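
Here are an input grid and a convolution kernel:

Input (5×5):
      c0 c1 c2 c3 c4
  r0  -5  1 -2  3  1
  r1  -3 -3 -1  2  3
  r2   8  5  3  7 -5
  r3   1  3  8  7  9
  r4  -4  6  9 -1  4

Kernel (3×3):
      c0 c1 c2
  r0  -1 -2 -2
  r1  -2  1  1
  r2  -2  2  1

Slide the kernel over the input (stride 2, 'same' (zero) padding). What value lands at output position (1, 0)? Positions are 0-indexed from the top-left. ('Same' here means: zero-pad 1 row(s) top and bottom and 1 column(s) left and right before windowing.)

30

The receptive field on the zero-padded input at this output position is [0 -3 -3 / 0 8 5 / 0 1 3]. Elementwise product with the kernel and sum: 0·-1 + -3·-2 + -3·-2 + 0·-2 + 8·1 + 5·1 + 0·-2 + 1·2 + 3·1.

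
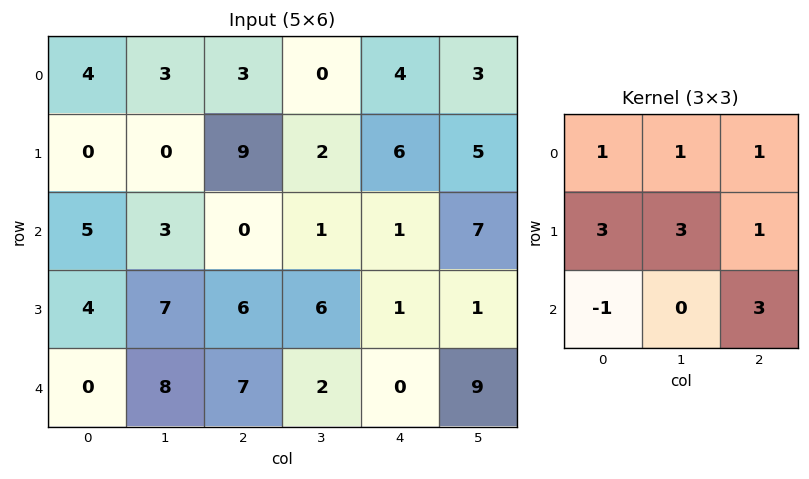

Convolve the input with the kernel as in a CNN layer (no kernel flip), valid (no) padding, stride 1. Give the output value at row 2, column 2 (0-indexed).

32

The receptive field on the input at this output position is [0 1 1 / 6 6 1 / 7 2 0]. Elementwise product with the kernel and sum: 0·1 + 1·1 + 1·1 + 6·3 + 6·3 + 1·1 + 7·-1 + 0·3.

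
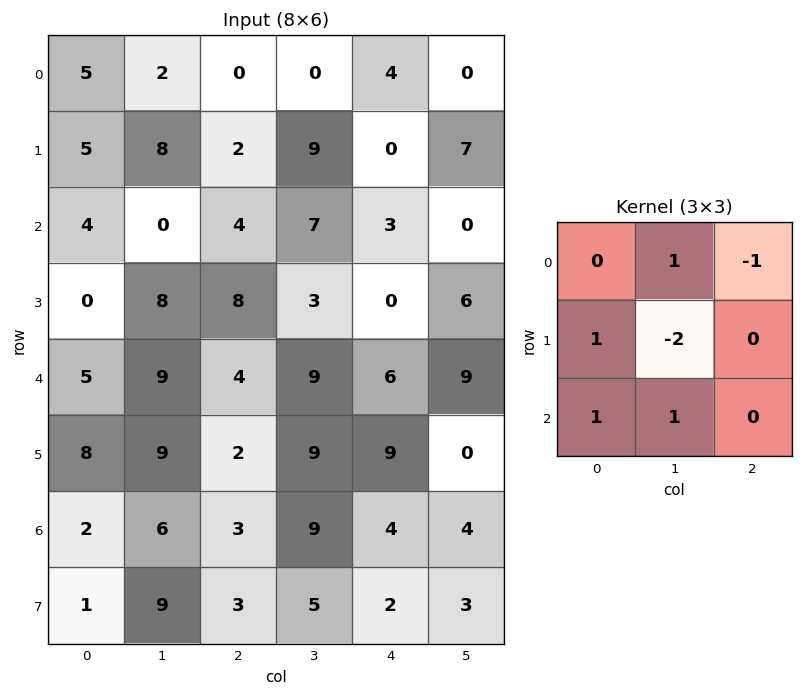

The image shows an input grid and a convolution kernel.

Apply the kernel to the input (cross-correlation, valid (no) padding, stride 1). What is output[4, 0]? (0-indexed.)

The receptive field on the input at this output position is [5 9 4 / 8 9 2 / 2 6 3]. Elementwise product with the kernel and sum: 9·1 + 4·-1 + 8·1 + 9·-2 + 2·1 + 6·1.

3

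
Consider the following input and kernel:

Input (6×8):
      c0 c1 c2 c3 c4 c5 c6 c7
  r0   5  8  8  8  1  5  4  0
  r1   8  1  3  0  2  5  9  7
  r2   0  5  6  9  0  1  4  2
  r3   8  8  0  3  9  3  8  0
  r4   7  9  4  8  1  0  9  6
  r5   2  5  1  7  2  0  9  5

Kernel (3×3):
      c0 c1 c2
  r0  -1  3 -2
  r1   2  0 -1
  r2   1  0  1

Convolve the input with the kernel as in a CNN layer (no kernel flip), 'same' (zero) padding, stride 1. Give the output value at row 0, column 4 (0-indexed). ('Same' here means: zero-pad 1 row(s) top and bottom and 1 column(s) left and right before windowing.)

16

The receptive field on the zero-padded input at this output position is [0 0 0 / 8 1 5 / 0 2 5]. Elementwise product with the kernel and sum: 0·-1 + 0·3 + 0·-2 + 8·2 + 5·-1 + 0·1 + 5·1.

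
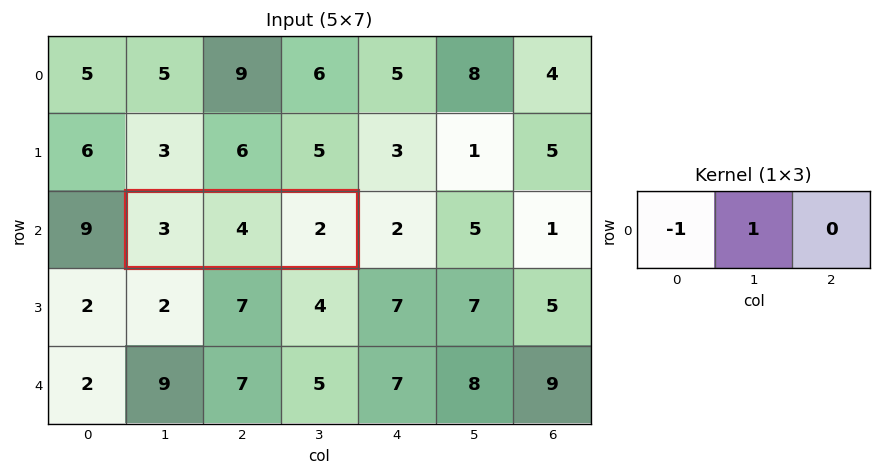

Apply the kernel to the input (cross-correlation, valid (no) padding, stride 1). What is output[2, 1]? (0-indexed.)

1

The receptive field on the input at this output position is [3 4 2]. Elementwise product with the kernel and sum: 3·-1 + 4·1.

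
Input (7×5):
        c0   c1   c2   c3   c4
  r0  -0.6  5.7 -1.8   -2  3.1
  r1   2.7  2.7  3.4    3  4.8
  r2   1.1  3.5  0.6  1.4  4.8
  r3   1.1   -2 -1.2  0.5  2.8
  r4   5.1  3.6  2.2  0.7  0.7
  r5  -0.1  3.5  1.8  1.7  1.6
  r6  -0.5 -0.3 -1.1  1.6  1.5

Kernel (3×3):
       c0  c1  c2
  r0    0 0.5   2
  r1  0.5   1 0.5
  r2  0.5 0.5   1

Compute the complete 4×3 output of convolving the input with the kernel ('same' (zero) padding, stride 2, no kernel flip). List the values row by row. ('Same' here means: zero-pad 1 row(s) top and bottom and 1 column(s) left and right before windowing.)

6.3 6.1 6
8.15 9.65 9.55
6.9 9.1 4.1
6.3 3.85 3.1

Output[0,0]: The receptive field on the zero-padded input at this output position is [0 0 0 / 0 -0.6 5.7 / 0 2.7 2.7]. Elementwise product with the kernel and sum: 0·0.5 + 0·2 + 0·0.5 + -0.6·1 + 5.7·0.5 + 0·0.5 + 2.7·0.5 + 2.7·1.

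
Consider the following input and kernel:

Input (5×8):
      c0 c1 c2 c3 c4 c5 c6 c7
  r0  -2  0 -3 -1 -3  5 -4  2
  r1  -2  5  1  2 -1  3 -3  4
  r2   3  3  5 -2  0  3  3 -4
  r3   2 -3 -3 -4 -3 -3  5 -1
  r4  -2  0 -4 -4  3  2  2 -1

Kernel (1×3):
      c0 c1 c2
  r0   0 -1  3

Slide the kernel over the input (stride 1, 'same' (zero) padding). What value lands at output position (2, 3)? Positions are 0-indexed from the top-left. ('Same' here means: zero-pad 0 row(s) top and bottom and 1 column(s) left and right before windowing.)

The receptive field on the zero-padded input at this output position is [5 -2 0]. Elementwise product with the kernel and sum: -2·-1 + 0·3.

2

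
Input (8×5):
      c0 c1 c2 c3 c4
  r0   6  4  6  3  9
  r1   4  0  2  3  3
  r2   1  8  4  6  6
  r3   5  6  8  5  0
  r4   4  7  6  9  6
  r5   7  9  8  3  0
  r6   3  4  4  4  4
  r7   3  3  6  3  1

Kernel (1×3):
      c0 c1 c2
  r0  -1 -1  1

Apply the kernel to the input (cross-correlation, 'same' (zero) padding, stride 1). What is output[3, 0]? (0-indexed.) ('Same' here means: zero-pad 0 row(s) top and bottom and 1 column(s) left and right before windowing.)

The receptive field on the zero-padded input at this output position is [0 5 6]. Elementwise product with the kernel and sum: 0·-1 + 5·-1 + 6·1.

1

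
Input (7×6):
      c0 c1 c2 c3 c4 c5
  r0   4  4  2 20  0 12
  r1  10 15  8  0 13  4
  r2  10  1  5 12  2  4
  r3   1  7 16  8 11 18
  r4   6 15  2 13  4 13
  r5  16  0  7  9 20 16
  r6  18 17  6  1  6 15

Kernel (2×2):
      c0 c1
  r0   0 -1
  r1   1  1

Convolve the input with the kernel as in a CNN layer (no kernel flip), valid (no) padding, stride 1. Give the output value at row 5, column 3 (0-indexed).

-13

The receptive field on the input at this output position is [9 20 / 1 6]. Elementwise product with the kernel and sum: 20·-1 + 1·1 + 6·1.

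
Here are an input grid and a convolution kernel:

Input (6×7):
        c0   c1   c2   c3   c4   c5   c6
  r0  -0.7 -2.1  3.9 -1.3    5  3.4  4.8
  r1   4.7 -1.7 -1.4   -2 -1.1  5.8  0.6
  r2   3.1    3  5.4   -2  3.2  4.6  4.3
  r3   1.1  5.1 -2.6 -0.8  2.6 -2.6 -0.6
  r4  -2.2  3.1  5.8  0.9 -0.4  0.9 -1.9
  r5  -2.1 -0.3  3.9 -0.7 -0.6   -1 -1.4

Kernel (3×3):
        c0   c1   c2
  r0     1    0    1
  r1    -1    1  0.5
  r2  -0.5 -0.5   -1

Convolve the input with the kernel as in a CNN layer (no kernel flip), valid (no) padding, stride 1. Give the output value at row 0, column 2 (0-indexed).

The receptive field on the input at this output position is [3.9 -1.3 5 / -1.4 -2 -1.1 / 5.4 -2 3.2]. Elementwise product with the kernel and sum: 3.9·1 + 5·1 + -1.4·-1 + -2·1 + -1.1·0.5 + 5.4·-0.5 + -2·-0.5 + 3.2·-1.

2.85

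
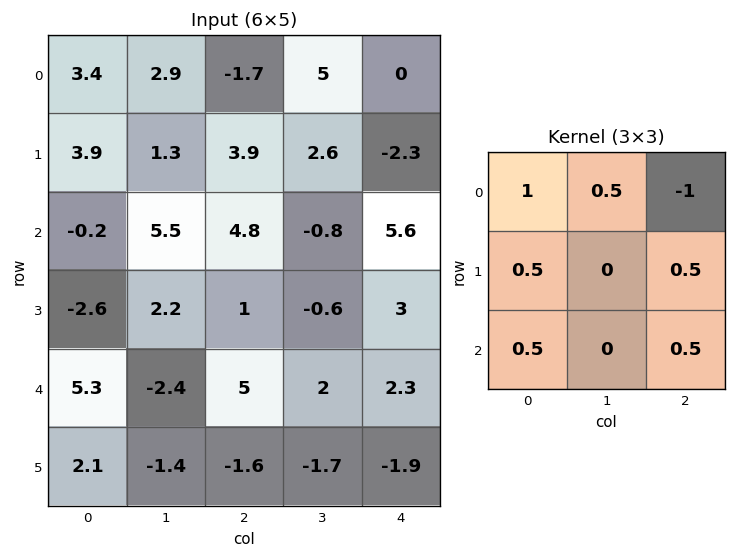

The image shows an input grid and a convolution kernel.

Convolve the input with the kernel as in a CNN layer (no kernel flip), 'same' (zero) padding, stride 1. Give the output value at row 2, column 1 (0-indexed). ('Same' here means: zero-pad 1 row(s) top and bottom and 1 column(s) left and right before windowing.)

The receptive field on the zero-padded input at this output position is [3.9 1.3 3.9 / -0.2 5.5 4.8 / -2.6 2.2 1]. Elementwise product with the kernel and sum: 3.9·1 + 1.3·0.5 + 3.9·-1 + -0.2·0.5 + 4.8·0.5 + -2.6·0.5 + 1·0.5.

2.15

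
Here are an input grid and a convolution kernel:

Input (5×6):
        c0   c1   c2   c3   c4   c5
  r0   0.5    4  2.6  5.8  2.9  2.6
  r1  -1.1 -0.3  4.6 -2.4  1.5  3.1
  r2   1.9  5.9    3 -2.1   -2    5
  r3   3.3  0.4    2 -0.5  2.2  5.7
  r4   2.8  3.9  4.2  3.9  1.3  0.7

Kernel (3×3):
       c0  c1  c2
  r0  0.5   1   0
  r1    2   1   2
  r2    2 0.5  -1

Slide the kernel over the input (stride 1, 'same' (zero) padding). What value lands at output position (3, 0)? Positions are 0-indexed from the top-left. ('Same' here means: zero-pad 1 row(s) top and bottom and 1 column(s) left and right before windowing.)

The receptive field on the zero-padded input at this output position is [0 1.9 5.9 / 0 3.3 0.4 / 0 2.8 3.9]. Elementwise product with the kernel and sum: 0·0.5 + 1.9·1 + 0·2 + 3.3·1 + 0.4·2 + 0·2 + 2.8·0.5 + 3.9·-1.

3.5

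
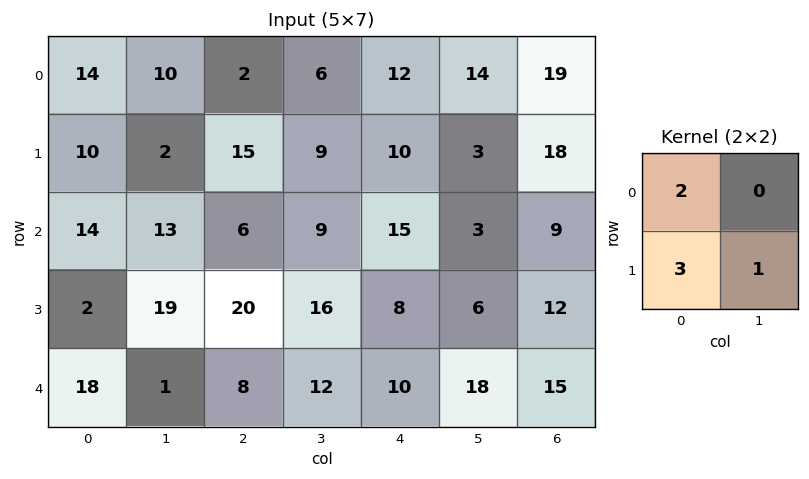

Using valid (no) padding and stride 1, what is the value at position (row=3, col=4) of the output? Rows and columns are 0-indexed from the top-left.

The receptive field on the input at this output position is [8 6 / 10 18]. Elementwise product with the kernel and sum: 8·2 + 10·3 + 18·1.

64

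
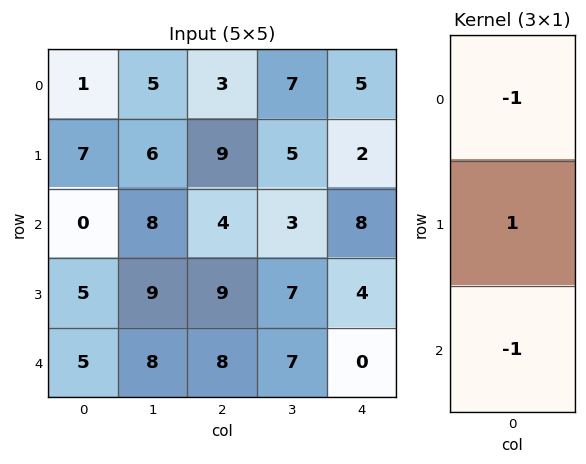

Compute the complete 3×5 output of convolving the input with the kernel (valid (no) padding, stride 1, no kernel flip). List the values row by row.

Output[0,0]: The receptive field on the input at this output position is [1 / 7 / 0]. Elementwise product with the kernel and sum: 1·-1 + 7·1 + 0·-1.
Output[0,1]: The receptive field on the input at this output position is [5 / 6 / 8]. Elementwise product with the kernel and sum: 5·-1 + 6·1 + 8·-1.

6 -7 2 -5 -11
-12 -7 -14 -9 2
0 -7 -3 -3 -4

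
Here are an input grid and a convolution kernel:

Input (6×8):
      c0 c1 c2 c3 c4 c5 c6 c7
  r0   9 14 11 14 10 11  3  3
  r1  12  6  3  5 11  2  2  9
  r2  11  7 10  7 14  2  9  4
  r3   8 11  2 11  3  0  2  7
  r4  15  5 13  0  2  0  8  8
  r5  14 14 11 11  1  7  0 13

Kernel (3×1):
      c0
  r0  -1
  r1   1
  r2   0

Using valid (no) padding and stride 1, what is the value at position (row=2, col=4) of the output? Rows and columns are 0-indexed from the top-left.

-11

The receptive field on the input at this output position is [14 / 3 / 2]. Elementwise product with the kernel and sum: 14·-1 + 3·1.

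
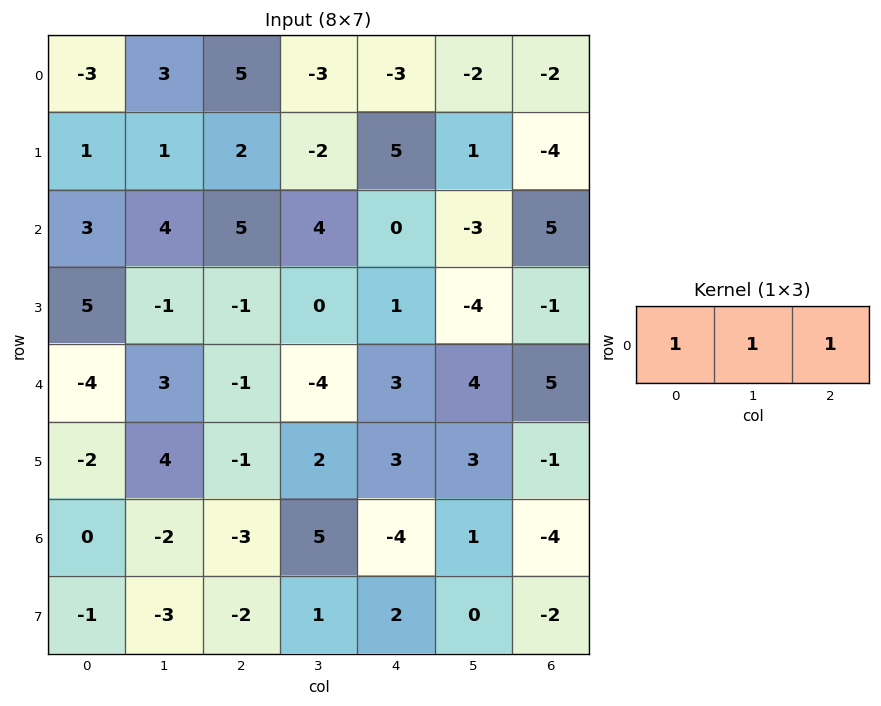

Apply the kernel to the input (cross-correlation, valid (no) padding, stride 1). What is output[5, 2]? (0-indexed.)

The receptive field on the input at this output position is [-1 2 3]. Elementwise product with the kernel and sum: -1·1 + 2·1 + 3·1.

4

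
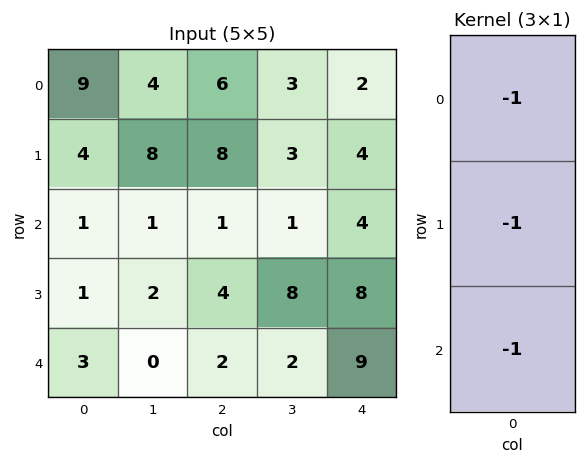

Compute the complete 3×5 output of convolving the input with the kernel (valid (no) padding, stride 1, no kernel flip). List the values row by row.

Output[0,0]: The receptive field on the input at this output position is [9 / 4 / 1]. Elementwise product with the kernel and sum: 9·-1 + 4·-1 + 1·-1.
Output[0,1]: The receptive field on the input at this output position is [4 / 8 / 1]. Elementwise product with the kernel and sum: 4·-1 + 8·-1 + 1·-1.

-14 -13 -15 -7 -10
-6 -11 -13 -12 -16
-5 -3 -7 -11 -21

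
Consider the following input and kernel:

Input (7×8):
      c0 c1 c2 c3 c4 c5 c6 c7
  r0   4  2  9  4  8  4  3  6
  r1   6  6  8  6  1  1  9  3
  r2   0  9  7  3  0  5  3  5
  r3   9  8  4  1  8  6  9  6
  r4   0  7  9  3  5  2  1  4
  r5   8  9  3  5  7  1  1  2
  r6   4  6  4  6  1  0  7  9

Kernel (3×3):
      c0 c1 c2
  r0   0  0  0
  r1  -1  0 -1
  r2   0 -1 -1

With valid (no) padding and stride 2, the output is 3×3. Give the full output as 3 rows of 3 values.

-30 -12 -18
-29 -20 -20
-21 -17 -15

Output[0,0]: The receptive field on the input at this output position is [4 2 9 / 6 6 8 / 0 9 7]. Elementwise product with the kernel and sum: 6·-1 + 8·-1 + 9·-1 + 7·-1.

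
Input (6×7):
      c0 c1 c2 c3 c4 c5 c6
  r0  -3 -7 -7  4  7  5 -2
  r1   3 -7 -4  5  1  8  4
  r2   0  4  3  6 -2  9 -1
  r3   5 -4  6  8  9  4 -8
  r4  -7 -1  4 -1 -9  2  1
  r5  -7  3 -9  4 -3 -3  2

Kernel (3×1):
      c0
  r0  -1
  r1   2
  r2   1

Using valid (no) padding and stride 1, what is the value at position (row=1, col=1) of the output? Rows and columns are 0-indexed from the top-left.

The receptive field on the input at this output position is [-7 / 4 / -4]. Elementwise product with the kernel and sum: -7·-1 + 4·2 + -4·1.

11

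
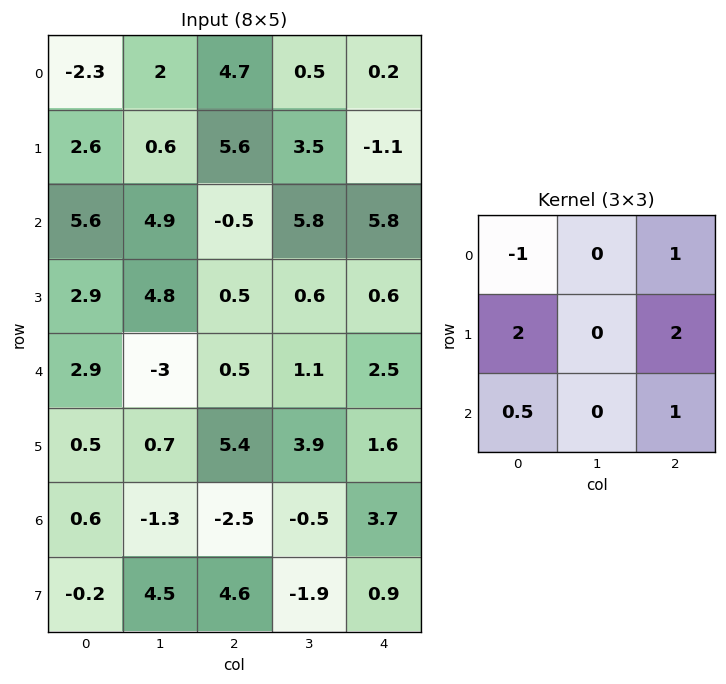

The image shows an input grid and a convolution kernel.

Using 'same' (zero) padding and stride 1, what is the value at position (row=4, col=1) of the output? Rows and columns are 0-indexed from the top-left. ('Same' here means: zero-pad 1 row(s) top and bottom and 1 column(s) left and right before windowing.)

10.05

The receptive field on the zero-padded input at this output position is [2.9 4.8 0.5 / 2.9 -3 0.5 / 0.5 0.7 5.4]. Elementwise product with the kernel and sum: 2.9·-1 + 0.5·1 + 2.9·2 + 0.5·2 + 0.5·0.5 + 5.4·1.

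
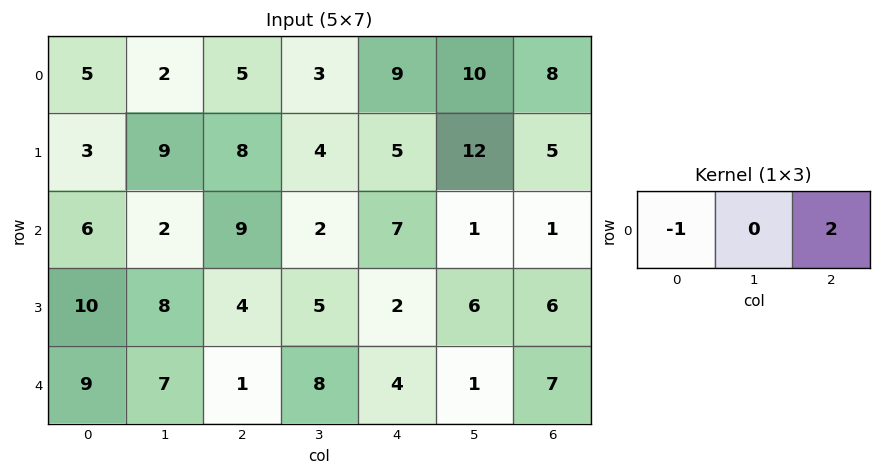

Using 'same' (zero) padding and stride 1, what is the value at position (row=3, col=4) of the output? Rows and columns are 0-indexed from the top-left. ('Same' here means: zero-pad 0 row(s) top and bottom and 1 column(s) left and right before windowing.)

7

The receptive field on the zero-padded input at this output position is [5 2 6]. Elementwise product with the kernel and sum: 5·-1 + 6·2.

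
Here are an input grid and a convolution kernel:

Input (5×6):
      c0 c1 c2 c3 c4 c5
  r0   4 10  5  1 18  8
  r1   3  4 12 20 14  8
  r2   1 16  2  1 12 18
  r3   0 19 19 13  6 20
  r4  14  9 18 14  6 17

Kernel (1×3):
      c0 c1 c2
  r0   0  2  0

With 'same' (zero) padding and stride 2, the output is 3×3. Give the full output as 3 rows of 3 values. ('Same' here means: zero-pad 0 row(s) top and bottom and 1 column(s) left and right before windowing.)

8 10 36
2 4 24
28 36 12

Output[0,0]: The receptive field on the zero-padded input at this output position is [0 4 10]. Elementwise product with the kernel and sum: 4·2.
Output[0,1]: The receptive field on the zero-padded input at this output position is [10 5 1]. Elementwise product with the kernel and sum: 5·2.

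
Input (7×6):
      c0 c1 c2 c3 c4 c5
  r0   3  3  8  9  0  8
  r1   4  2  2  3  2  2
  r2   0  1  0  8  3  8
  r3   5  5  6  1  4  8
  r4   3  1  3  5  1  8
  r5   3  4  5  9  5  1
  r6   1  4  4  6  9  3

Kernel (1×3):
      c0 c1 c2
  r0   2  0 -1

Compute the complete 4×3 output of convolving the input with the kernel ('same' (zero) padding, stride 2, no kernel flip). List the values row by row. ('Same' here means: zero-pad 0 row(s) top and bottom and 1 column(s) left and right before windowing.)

Output[0,0]: The receptive field on the zero-padded input at this output position is [0 3 3]. Elementwise product with the kernel and sum: 0·2 + 3·-1.

-3 -3 10
-1 -6 8
-1 -3 2
-4 2 9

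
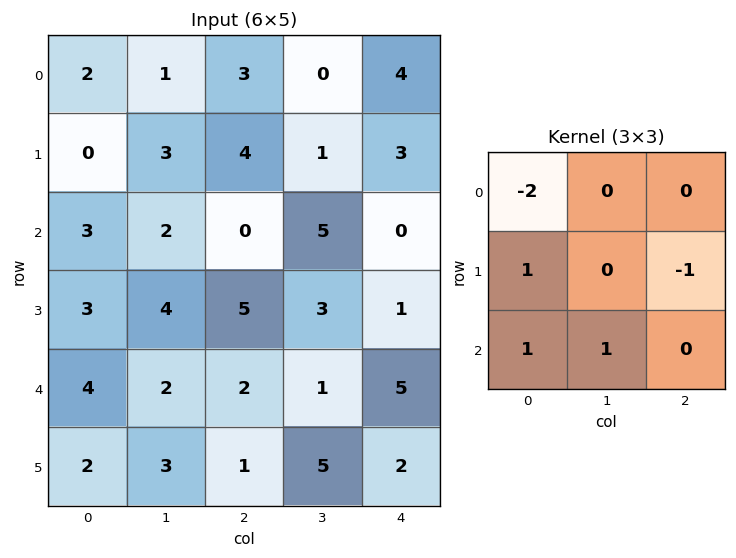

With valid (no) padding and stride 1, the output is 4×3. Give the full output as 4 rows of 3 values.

Output[0,0]: The receptive field on the input at this output position is [2 1 3 / 0 3 4 / 3 2 0]. Elementwise product with the kernel and sum: 2·-2 + 0·1 + 4·-1 + 3·1 + 2·1.
Output[0,1]: The receptive field on the input at this output position is [1 3 0 / 3 4 1 / 2 0 5]. Elementwise product with the kernel and sum: 1·-2 + 3·1 + 1·-1 + 2·1 + 0·1.

-3 2 0
10 0 0
-2 1 7
1 -3 -7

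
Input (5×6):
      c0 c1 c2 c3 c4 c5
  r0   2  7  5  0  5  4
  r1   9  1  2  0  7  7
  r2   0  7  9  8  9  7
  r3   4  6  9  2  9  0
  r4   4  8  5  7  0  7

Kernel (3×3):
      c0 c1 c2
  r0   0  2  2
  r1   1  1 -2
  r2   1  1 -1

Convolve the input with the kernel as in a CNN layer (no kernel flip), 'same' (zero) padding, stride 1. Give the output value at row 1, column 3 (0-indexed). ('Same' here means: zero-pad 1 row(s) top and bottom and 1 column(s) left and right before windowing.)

6

The receptive field on the zero-padded input at this output position is [5 0 5 / 2 0 7 / 9 8 9]. Elementwise product with the kernel and sum: 0·2 + 5·2 + 2·1 + 0·1 + 7·-2 + 9·1 + 8·1 + 9·-1.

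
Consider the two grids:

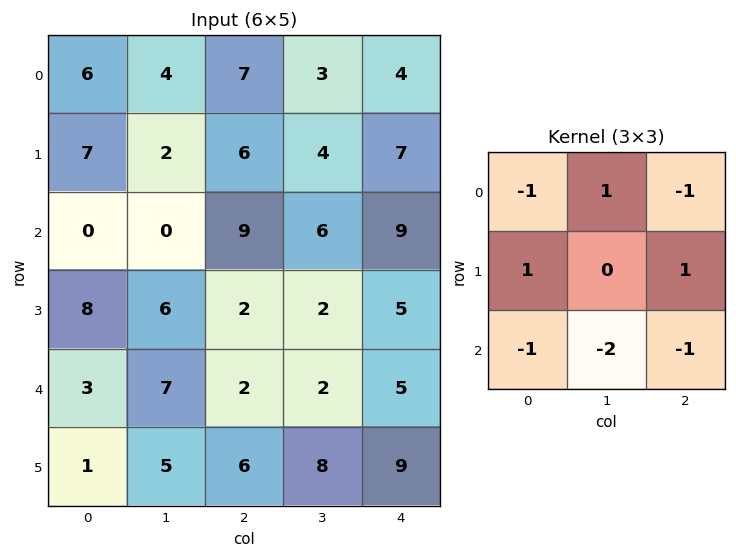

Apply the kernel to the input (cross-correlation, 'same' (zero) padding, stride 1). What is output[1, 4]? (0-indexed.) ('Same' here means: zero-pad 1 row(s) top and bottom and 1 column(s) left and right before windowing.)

-19

The receptive field on the zero-padded input at this output position is [3 4 0 / 4 7 0 / 6 9 0]. Elementwise product with the kernel and sum: 3·-1 + 4·1 + 0·-1 + 4·1 + 0·1 + 6·-1 + 9·-2 + 0·-1.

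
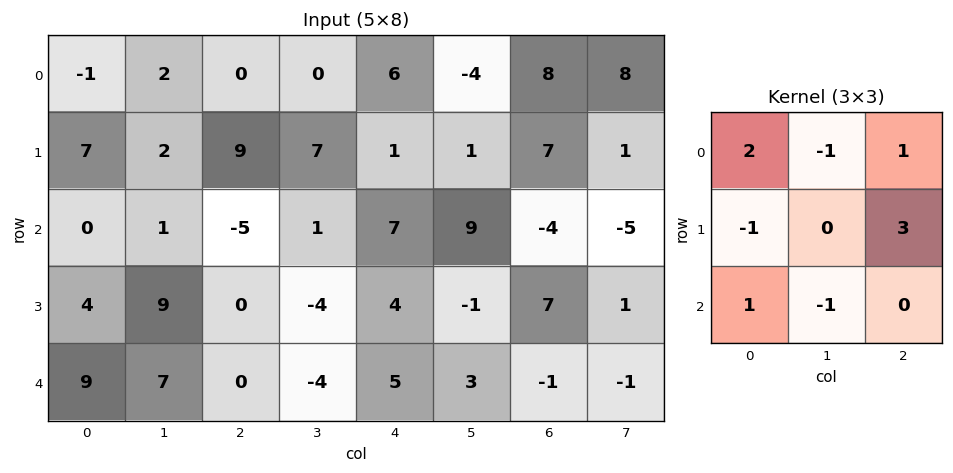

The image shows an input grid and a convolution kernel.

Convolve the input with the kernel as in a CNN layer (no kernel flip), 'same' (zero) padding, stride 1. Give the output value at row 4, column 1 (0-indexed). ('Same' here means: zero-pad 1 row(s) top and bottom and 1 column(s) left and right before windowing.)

-10

The receptive field on the zero-padded input at this output position is [4 9 0 / 9 7 0 / 0 0 0]. Elementwise product with the kernel and sum: 4·2 + 9·-1 + 0·1 + 9·-1 + 0·3 + 0·1 + 0·-1.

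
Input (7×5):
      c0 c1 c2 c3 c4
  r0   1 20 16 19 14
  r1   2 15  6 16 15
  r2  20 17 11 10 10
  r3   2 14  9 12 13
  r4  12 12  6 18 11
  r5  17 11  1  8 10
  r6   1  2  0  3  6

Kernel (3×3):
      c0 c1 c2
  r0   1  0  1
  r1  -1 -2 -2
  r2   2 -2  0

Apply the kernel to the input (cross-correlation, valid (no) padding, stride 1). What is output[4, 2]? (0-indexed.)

-26

The receptive field on the input at this output position is [6 18 11 / 1 8 10 / 0 3 6]. Elementwise product with the kernel and sum: 6·1 + 11·1 + 1·-1 + 8·-2 + 10·-2 + 0·2 + 3·-2.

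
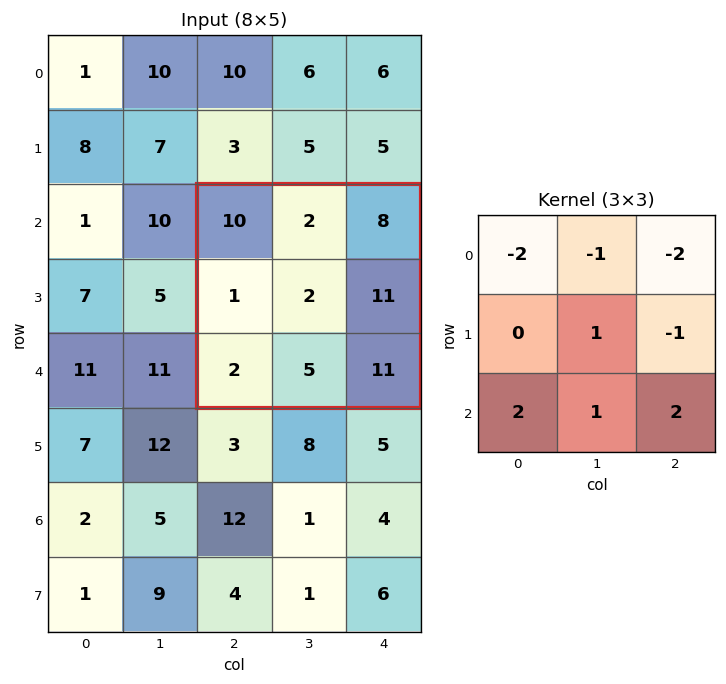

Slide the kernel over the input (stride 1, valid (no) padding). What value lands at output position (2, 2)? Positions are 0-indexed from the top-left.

The receptive field on the input at this output position is [10 2 8 / 1 2 11 / 2 5 11]. Elementwise product with the kernel and sum: 10·-2 + 2·-1 + 8·-2 + 2·1 + 11·-1 + 2·2 + 5·1 + 11·2.

-16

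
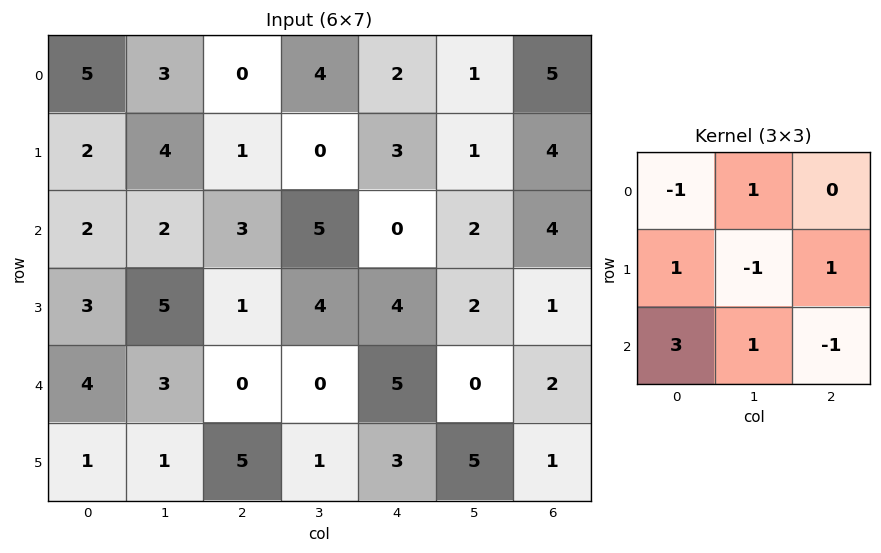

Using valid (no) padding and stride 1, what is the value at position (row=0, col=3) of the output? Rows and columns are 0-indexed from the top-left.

The receptive field on the input at this output position is [4 2 1 / 0 3 1 / 5 0 2]. Elementwise product with the kernel and sum: 4·-1 + 2·1 + 0·1 + 3·-1 + 1·1 + 5·3 + 0·1 + 2·-1.

9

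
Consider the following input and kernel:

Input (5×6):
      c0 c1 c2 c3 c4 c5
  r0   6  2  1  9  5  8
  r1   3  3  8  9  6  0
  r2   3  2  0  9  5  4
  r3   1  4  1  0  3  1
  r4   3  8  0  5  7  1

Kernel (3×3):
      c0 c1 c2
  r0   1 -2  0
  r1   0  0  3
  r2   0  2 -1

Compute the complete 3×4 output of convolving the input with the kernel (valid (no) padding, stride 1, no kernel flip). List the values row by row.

30 18 14 5
4 16 2 14
18 -3 -6 15

Output[0,0]: The receptive field on the input at this output position is [6 2 1 / 3 3 8 / 3 2 0]. Elementwise product with the kernel and sum: 6·1 + 2·-2 + 8·3 + 2·2 + 0·-1.
Output[0,1]: The receptive field on the input at this output position is [2 1 9 / 3 8 9 / 2 0 9]. Elementwise product with the kernel and sum: 2·1 + 1·-2 + 9·3 + 0·2 + 9·-1.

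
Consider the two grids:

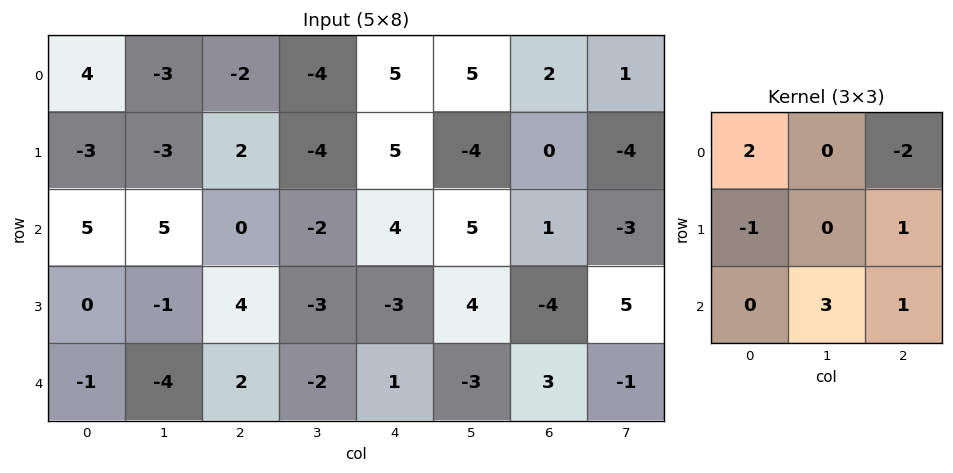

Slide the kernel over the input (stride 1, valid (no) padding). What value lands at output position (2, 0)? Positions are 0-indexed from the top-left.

4

The receptive field on the input at this output position is [5 5 0 / 0 -1 4 / -1 -4 2]. Elementwise product with the kernel and sum: 5·2 + 0·-2 + 0·-1 + 4·1 + -4·3 + 2·1.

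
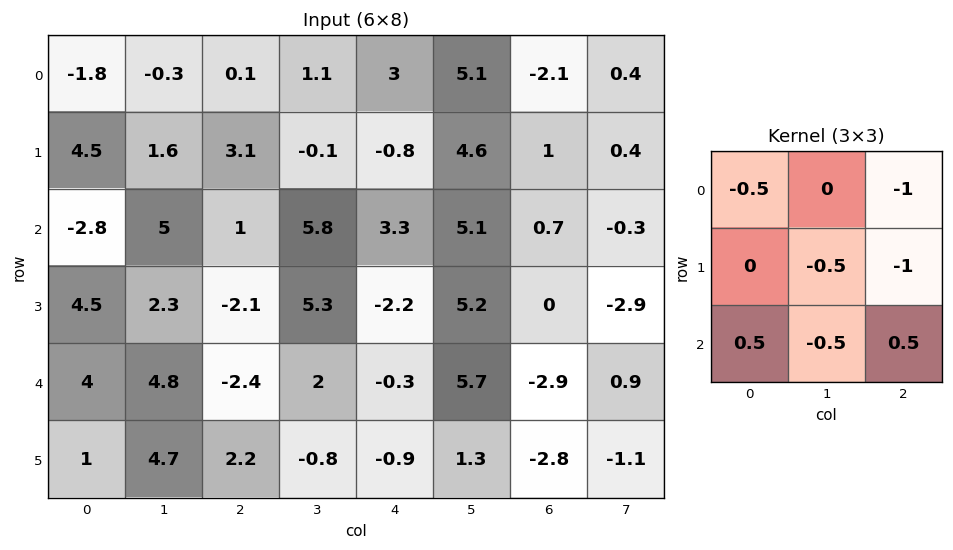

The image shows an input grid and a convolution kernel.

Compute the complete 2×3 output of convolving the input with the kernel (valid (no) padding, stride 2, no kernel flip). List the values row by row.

-6.5 -2.95 -3.25
-0.25 -6.6 -9.4

Output[0,0]: The receptive field on the input at this output position is [-1.8 -0.3 0.1 / 4.5 1.6 3.1 / -2.8 5 1]. Elementwise product with the kernel and sum: -1.8·-0.5 + 0.1·-1 + 1.6·-0.5 + 3.1·-1 + -2.8·0.5 + 5·-0.5 + 1·0.5.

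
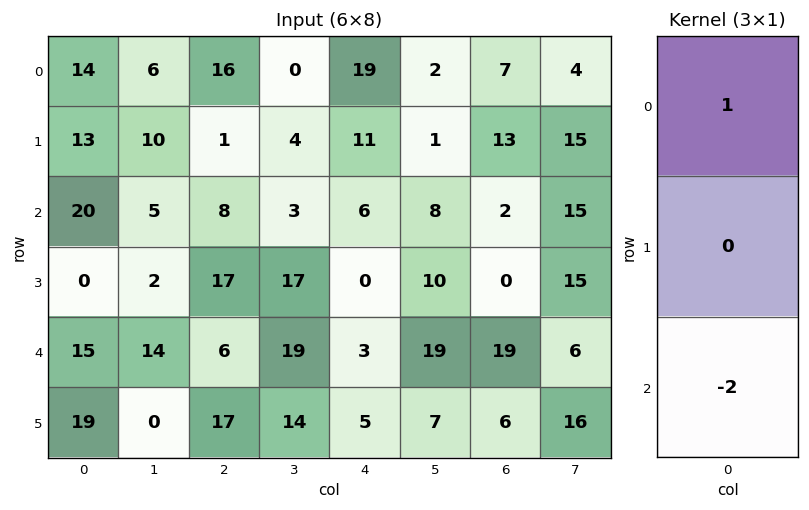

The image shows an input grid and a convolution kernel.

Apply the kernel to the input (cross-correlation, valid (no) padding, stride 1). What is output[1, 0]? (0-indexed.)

The receptive field on the input at this output position is [13 / 20 / 0]. Elementwise product with the kernel and sum: 13·1 + 0·-2.

13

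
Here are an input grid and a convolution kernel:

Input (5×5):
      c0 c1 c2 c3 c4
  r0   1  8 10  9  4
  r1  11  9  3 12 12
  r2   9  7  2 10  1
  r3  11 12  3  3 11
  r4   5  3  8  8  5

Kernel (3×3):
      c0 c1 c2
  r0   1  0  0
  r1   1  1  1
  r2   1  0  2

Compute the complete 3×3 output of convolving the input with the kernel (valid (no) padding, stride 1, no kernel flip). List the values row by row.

37 59 41
46 46 41
56 44 37

Output[0,0]: The receptive field on the input at this output position is [1 8 10 / 11 9 3 / 9 7 2]. Elementwise product with the kernel and sum: 1·1 + 11·1 + 9·1 + 3·1 + 9·1 + 2·2.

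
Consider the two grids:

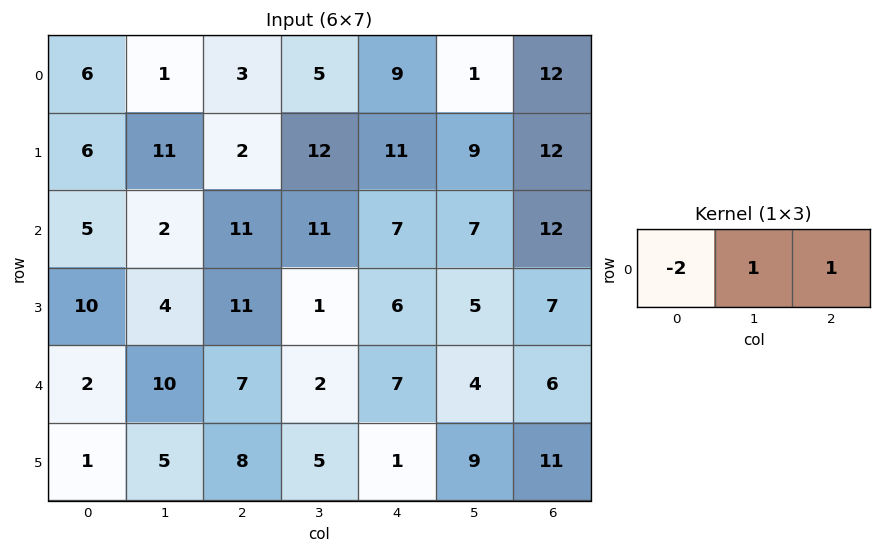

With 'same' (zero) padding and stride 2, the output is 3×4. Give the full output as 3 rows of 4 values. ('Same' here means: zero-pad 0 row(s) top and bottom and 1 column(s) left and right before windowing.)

Output[0,0]: The receptive field on the zero-padded input at this output position is [0 6 1]. Elementwise product with the kernel and sum: 0·-2 + 6·1 + 1·1.
Output[0,1]: The receptive field on the zero-padded input at this output position is [1 3 5]. Elementwise product with the kernel and sum: 1·-2 + 3·1 + 5·1.

7 6 0 10
7 18 -8 -2
12 -11 7 -2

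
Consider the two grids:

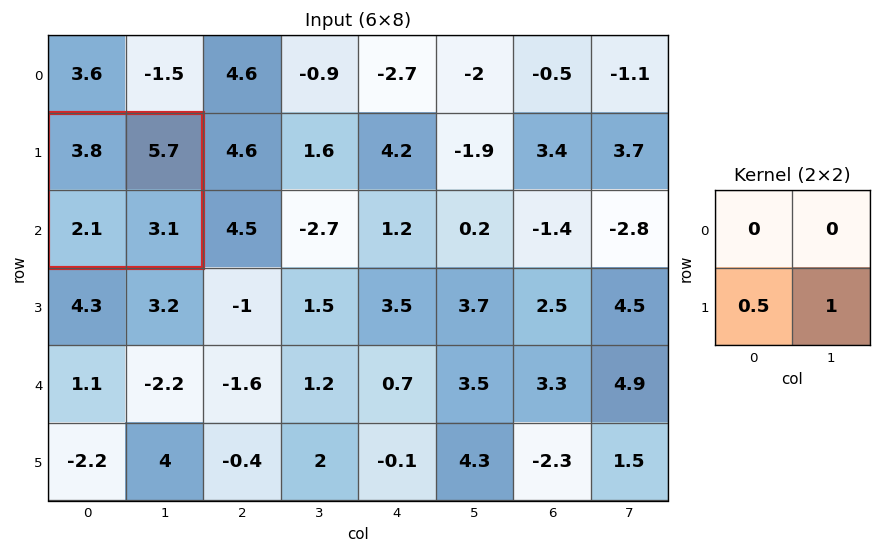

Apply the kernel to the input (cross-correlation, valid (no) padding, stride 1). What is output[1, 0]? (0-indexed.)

4.15

The receptive field on the input at this output position is [3.8 5.7 / 2.1 3.1]. Elementwise product with the kernel and sum: 2.1·0.5 + 3.1·1.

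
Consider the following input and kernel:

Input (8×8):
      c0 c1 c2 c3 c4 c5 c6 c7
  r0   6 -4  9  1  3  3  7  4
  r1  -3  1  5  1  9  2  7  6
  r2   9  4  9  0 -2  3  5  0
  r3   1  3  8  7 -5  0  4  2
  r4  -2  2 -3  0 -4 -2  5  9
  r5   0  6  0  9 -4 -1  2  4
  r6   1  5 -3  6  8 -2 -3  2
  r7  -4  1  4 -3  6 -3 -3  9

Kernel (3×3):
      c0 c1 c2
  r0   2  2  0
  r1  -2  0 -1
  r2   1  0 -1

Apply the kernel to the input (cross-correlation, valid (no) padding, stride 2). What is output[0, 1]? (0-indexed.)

12

The receptive field on the input at this output position is [9 1 3 / 5 1 9 / 9 0 -2]. Elementwise product with the kernel and sum: 9·2 + 1·2 + 5·-2 + 9·-1 + 9·1 + -2·-1.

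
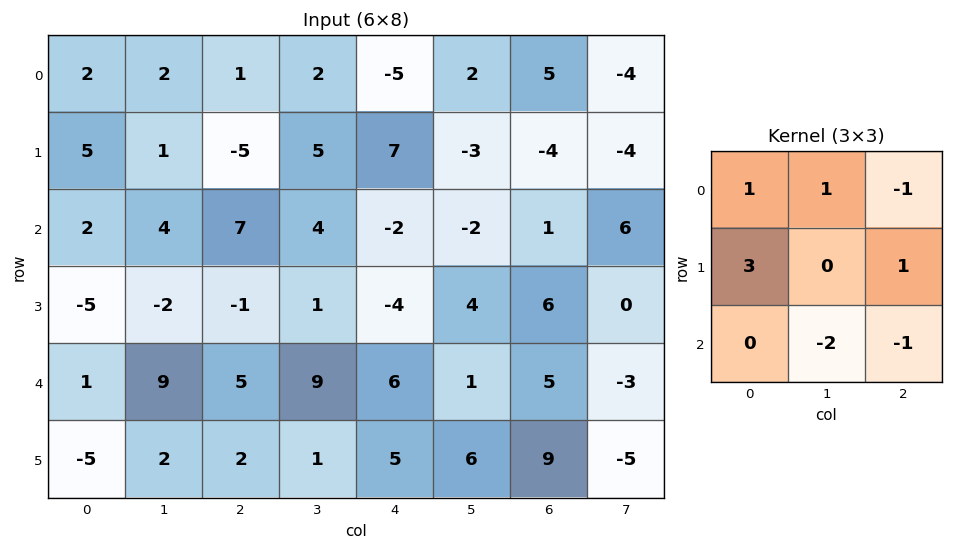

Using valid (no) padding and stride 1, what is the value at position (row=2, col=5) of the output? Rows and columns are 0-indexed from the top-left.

-2

The receptive field on the input at this output position is [-2 1 6 / 4 6 0 / 1 5 -3]. Elementwise product with the kernel and sum: -2·1 + 1·1 + 6·-1 + 4·3 + 0·1 + 5·-2 + -3·-1.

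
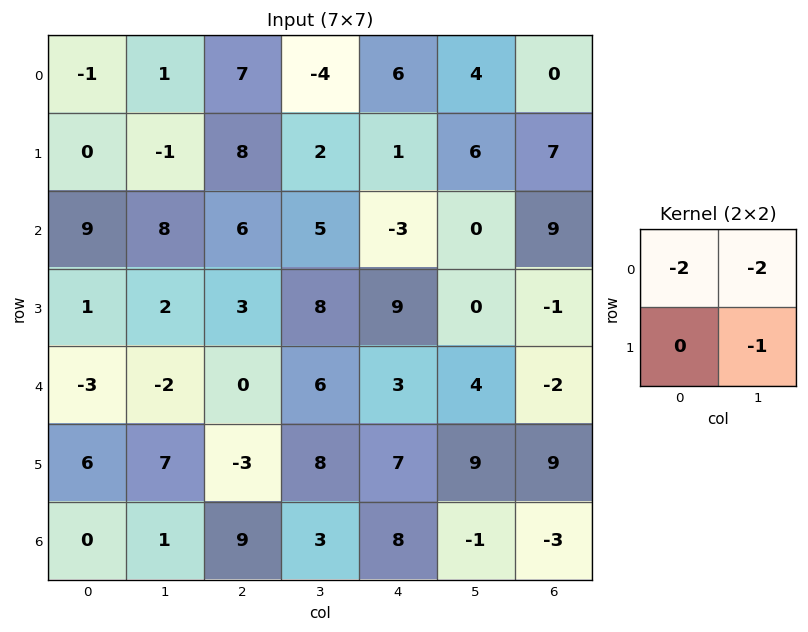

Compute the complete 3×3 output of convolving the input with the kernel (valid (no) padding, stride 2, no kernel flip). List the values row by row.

Output[0,0]: The receptive field on the input at this output position is [-1 1 / 0 -1]. Elementwise product with the kernel and sum: -1·-2 + 1·-2 + -1·-1.
Output[0,1]: The receptive field on the input at this output position is [7 -4 / 8 2]. Elementwise product with the kernel and sum: 7·-2 + -4·-2 + 2·-1.

1 -8 -26
-36 -30 6
3 -20 -23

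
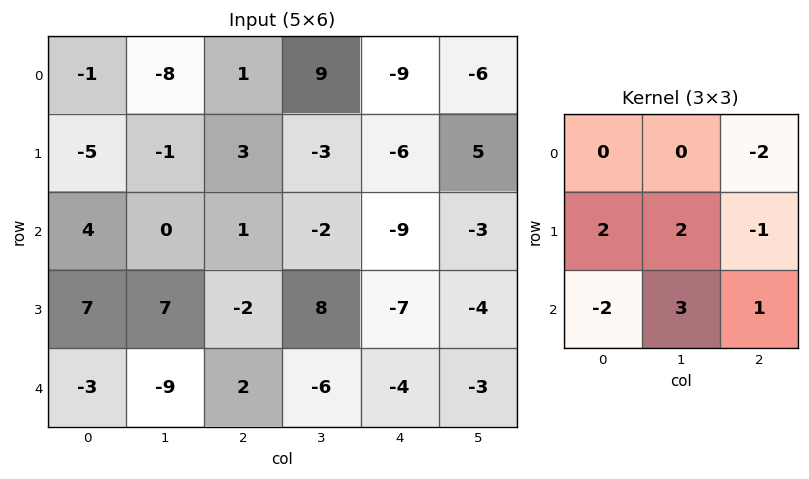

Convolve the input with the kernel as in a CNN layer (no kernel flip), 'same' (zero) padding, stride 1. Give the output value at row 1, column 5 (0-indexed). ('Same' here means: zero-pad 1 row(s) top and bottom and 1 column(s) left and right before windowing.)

7

The receptive field on the zero-padded input at this output position is [-9 -6 0 / -6 5 0 / -9 -3 0]. Elementwise product with the kernel and sum: 0·-2 + -6·2 + 5·2 + 0·-1 + -9·-2 + -3·3 + 0·1.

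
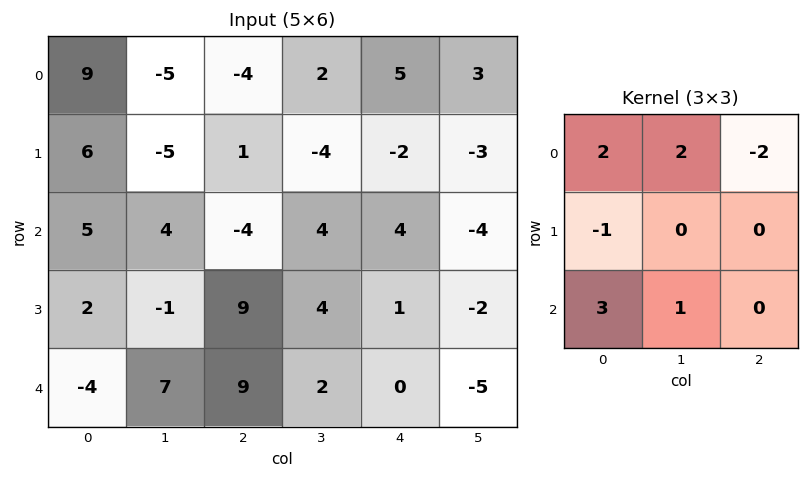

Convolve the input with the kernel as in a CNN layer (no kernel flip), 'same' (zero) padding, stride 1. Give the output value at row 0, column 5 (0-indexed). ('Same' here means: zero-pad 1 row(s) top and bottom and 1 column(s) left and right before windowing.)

-14

The receptive field on the zero-padded input at this output position is [0 0 0 / 5 3 0 / -2 -3 0]. Elementwise product with the kernel and sum: 0·2 + 0·2 + 0·-2 + 5·-1 + -2·3 + -3·1.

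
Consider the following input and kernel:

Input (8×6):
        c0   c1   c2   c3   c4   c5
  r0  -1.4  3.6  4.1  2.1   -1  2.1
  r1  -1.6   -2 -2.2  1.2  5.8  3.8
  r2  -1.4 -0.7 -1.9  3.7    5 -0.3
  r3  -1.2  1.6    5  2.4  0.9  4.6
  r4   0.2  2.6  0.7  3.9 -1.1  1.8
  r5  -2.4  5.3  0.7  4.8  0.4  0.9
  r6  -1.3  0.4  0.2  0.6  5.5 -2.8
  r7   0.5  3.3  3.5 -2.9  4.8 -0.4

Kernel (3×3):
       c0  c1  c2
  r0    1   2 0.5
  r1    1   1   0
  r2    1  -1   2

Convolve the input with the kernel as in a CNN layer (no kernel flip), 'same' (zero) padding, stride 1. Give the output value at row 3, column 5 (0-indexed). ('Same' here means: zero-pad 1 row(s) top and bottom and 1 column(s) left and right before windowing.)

7

The receptive field on the zero-padded input at this output position is [5 -0.3 0 / 0.9 4.6 0 / -1.1 1.8 0]. Elementwise product with the kernel and sum: 5·1 + -0.3·2 + 0·0.5 + 0.9·1 + 4.6·1 + -1.1·1 + 1.8·-1 + 0·2.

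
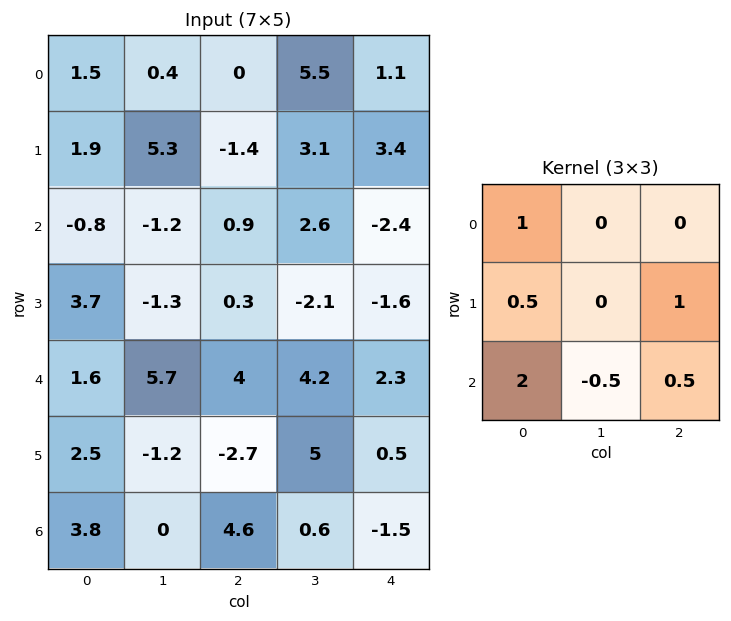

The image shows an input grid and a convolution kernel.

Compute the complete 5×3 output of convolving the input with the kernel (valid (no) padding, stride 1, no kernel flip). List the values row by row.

Output[0,0]: The receptive field on the input at this output position is [1.5 0.4 0 / 1.9 5.3 -1.4 / -0.8 -1.2 0.9]. Elementwise product with the kernel and sum: 1.5·1 + 1.9·0.5 + -1.4·1 + -0.8·2 + -1.2·-0.5 + 0.9·0.5.

0.5 4.6 2
10.6 3.5 -2.5
3.7 7.55 6.5
12.75 7.2 -3.05
10.05 8.1 11.3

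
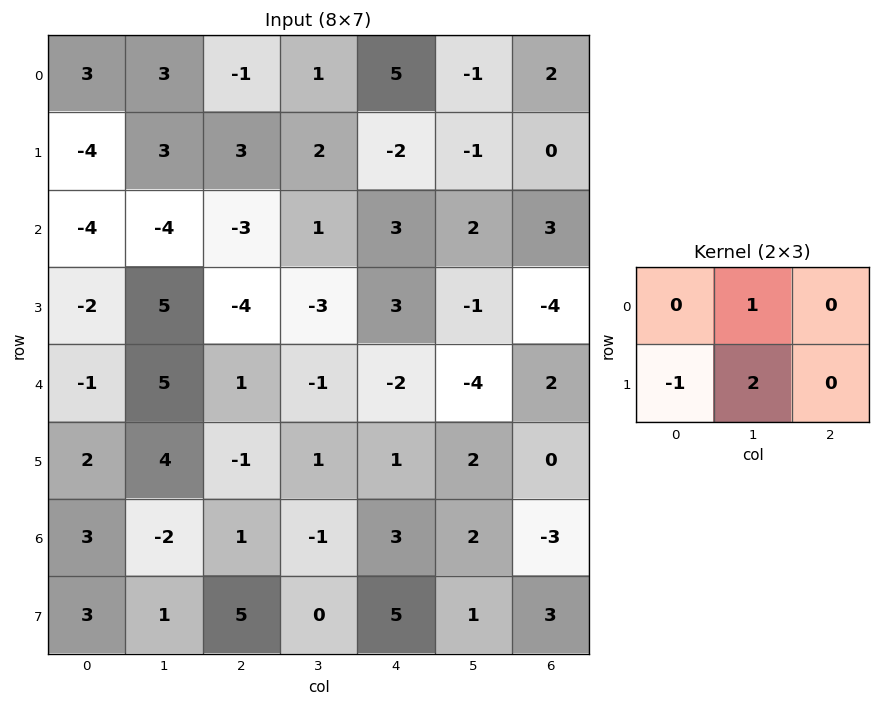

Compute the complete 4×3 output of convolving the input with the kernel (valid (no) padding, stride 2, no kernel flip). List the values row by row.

13 2 -1
8 -1 -3
11 2 -1
-3 -6 -1

Output[0,0]: The receptive field on the input at this output position is [3 3 -1 / -4 3 3]. Elementwise product with the kernel and sum: 3·1 + -4·-1 + 3·2.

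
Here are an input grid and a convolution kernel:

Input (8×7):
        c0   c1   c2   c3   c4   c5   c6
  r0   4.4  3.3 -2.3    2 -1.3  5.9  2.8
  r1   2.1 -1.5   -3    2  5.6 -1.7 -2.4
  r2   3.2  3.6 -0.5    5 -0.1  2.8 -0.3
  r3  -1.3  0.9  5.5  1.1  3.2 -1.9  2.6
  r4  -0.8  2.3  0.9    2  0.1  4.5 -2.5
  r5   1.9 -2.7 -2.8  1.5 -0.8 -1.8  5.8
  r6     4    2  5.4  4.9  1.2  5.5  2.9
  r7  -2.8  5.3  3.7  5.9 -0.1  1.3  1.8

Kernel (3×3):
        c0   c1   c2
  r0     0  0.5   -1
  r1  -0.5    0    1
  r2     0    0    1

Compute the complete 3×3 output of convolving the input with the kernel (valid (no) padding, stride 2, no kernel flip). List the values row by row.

Output[0,0]: The receptive field on the input at this output position is [4.4 3.3 -2.3 / 2.1 -1.5 -3 / 3.2 3.6 -0.5]. Elementwise product with the kernel and sum: 3.3·0.5 + -2.3·-1 + 2.1·-0.5 + -3·1 + -0.5·1.
Output[0,1]: The receptive field on the input at this output position is [-2.3 2 -1.3 / -3 2 5.6 / -0.5 5 -0.1]. Elementwise product with the kernel and sum: 2·0.5 + -1.3·-1 + -3·-0.5 + 5.6·1 + -0.1·1.

-0.6 9.3 -5.35
9.35 3.15 0.2
1.9 2.7 13.85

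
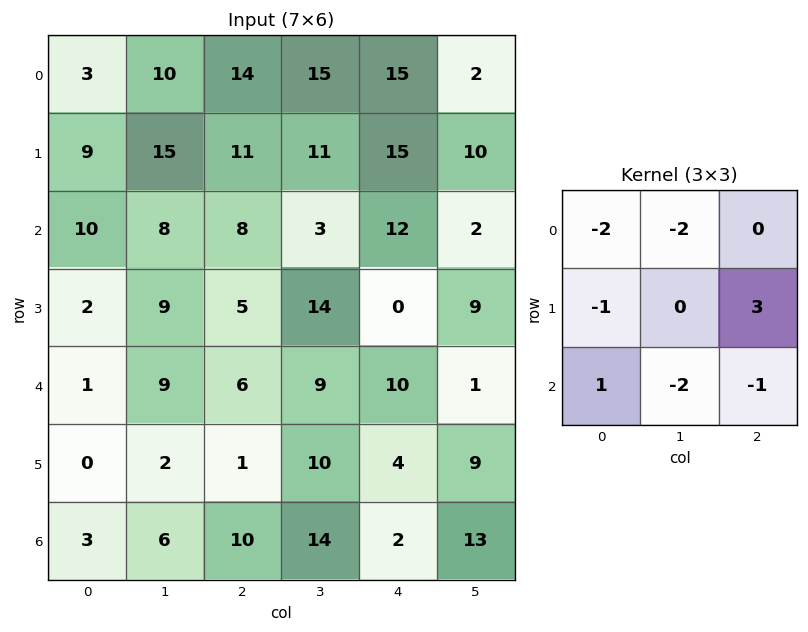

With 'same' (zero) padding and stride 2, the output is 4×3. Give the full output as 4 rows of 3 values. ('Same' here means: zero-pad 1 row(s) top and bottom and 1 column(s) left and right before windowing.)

Output[0,0]: The receptive field on the zero-padded input at this output position is [0 0 0 / 0 3 10 / 0 9 15]. Elementwise product with the kernel and sum: 0·-2 + 0·-2 + 0·-1 + 10·3 + 0·1 + 9·-2 + 15·-1.

-3 17 -38
-7 -66 -44
21 -20 -41
18 30 -3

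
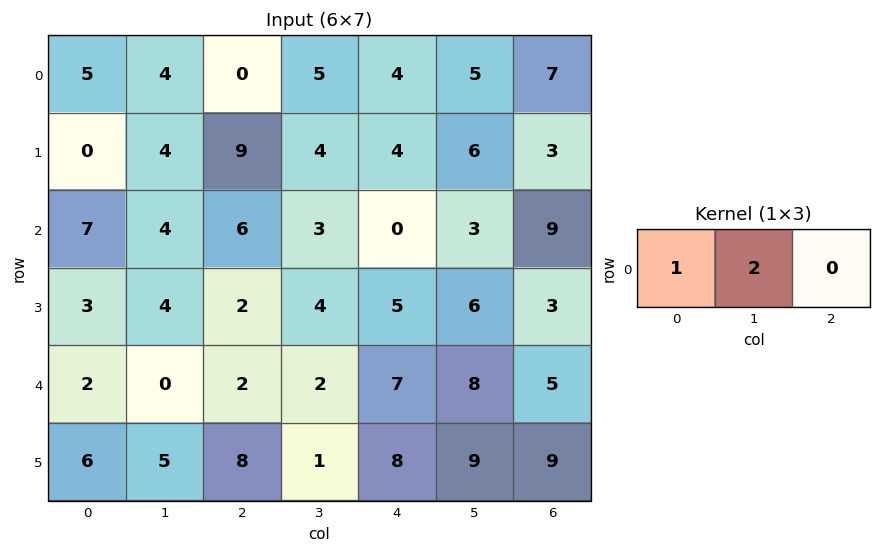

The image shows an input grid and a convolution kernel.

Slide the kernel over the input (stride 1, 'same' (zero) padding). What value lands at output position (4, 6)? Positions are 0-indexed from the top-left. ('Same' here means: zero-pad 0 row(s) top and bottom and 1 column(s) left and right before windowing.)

18

The receptive field on the zero-padded input at this output position is [8 5 0]. Elementwise product with the kernel and sum: 8·1 + 5·2.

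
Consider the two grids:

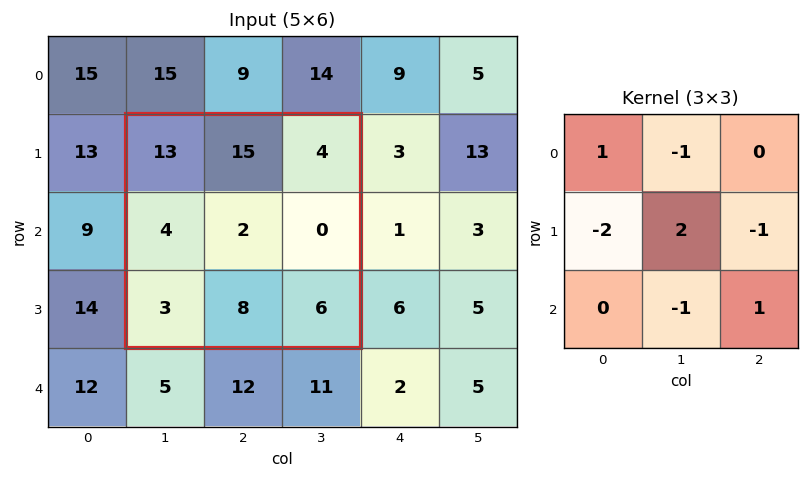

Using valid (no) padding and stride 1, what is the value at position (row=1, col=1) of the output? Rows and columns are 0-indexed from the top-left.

-8

The receptive field on the input at this output position is [13 15 4 / 4 2 0 / 3 8 6]. Elementwise product with the kernel and sum: 13·1 + 15·-1 + 4·-2 + 2·2 + 0·-1 + 8·-1 + 6·1.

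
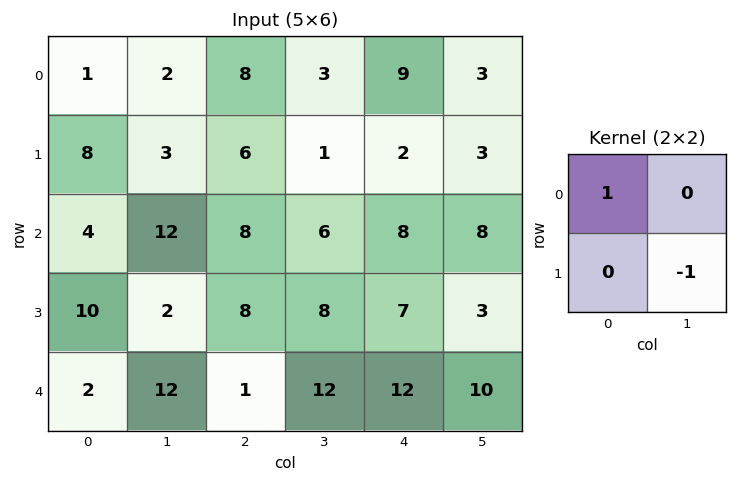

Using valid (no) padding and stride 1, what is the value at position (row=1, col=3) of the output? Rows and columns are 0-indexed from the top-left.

The receptive field on the input at this output position is [1 2 / 6 8]. Elementwise product with the kernel and sum: 1·1 + 8·-1.

-7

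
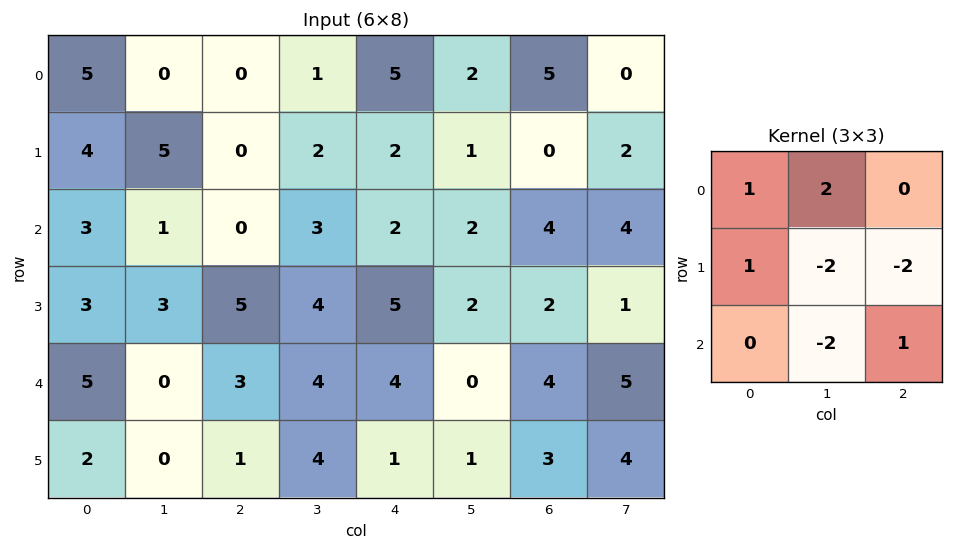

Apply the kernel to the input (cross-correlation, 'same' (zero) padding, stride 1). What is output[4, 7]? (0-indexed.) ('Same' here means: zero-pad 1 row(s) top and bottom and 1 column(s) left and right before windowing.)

The receptive field on the zero-padded input at this output position is [2 1 0 / 4 5 0 / 3 4 0]. Elementwise product with the kernel and sum: 2·1 + 1·2 + 4·1 + 5·-2 + 0·-2 + 4·-2 + 0·1.

-10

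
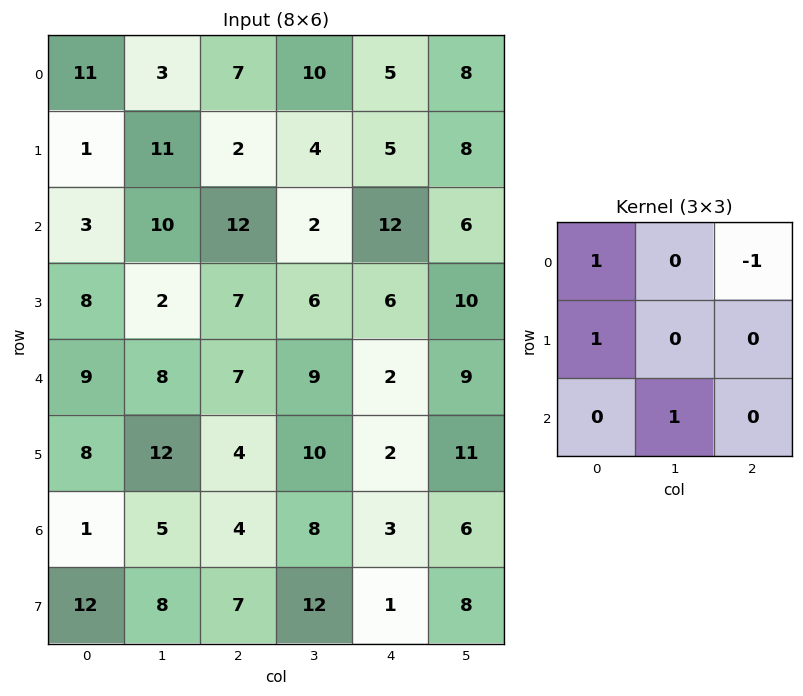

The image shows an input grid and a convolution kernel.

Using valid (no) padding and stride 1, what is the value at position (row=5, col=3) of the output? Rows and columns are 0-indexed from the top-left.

The receptive field on the input at this output position is [10 2 11 / 8 3 6 / 12 1 8]. Elementwise product with the kernel and sum: 10·1 + 11·-1 + 8·1 + 1·1.

8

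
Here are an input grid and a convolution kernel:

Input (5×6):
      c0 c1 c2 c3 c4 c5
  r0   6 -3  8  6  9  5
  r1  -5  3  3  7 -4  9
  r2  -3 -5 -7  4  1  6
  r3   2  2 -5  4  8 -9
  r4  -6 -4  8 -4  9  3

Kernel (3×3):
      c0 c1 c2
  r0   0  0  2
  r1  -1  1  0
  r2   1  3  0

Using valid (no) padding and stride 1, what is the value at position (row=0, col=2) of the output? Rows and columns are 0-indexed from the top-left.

27

The receptive field on the input at this output position is [8 6 9 / 3 7 -4 / -7 4 1]. Elementwise product with the kernel and sum: 9·2 + 3·-1 + 7·1 + -7·1 + 4·3.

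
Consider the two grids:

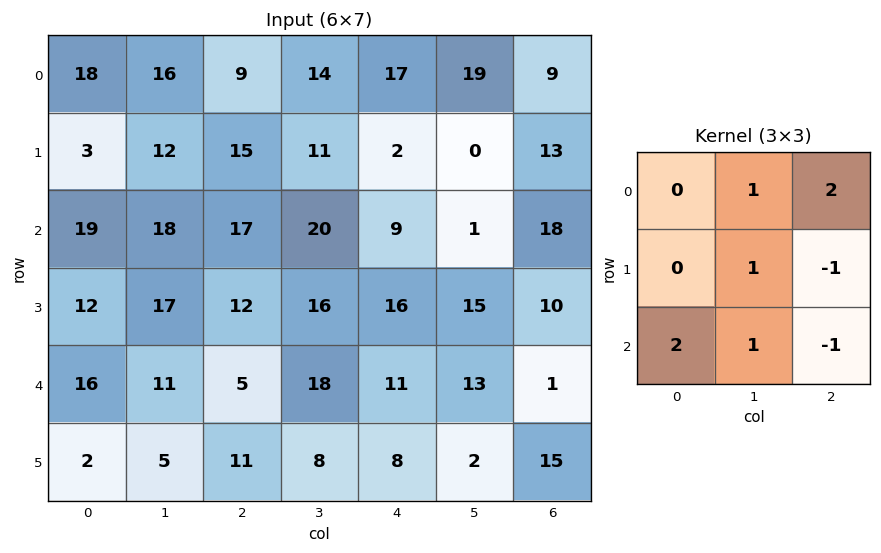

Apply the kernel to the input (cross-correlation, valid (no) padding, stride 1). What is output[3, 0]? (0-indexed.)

The receptive field on the input at this output position is [12 17 12 / 16 11 5 / 2 5 11]. Elementwise product with the kernel and sum: 17·1 + 12·2 + 11·1 + 5·-1 + 2·2 + 5·1 + 11·-1.

45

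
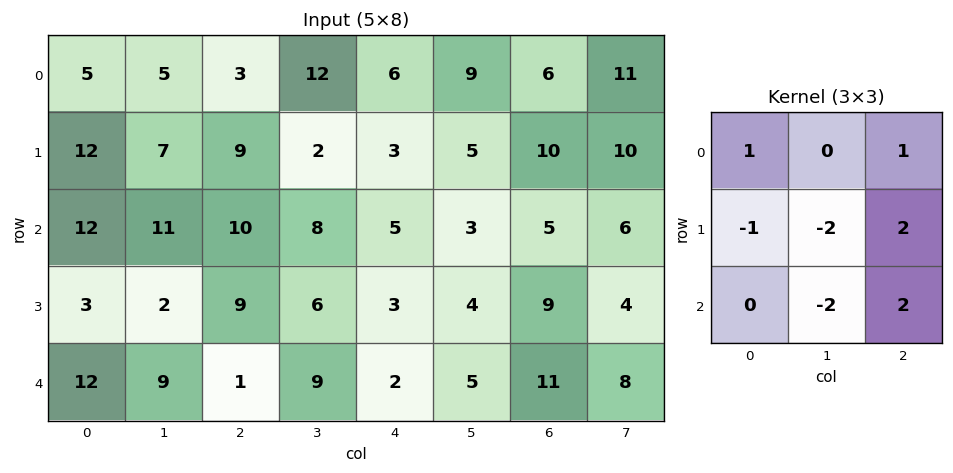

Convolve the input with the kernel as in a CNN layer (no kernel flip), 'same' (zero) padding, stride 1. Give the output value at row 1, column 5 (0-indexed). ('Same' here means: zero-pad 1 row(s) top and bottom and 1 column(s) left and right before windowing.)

The receptive field on the zero-padded input at this output position is [6 9 6 / 3 5 10 / 5 3 5]. Elementwise product with the kernel and sum: 6·1 + 6·1 + 3·-1 + 5·-2 + 10·2 + 3·-2 + 5·2.

23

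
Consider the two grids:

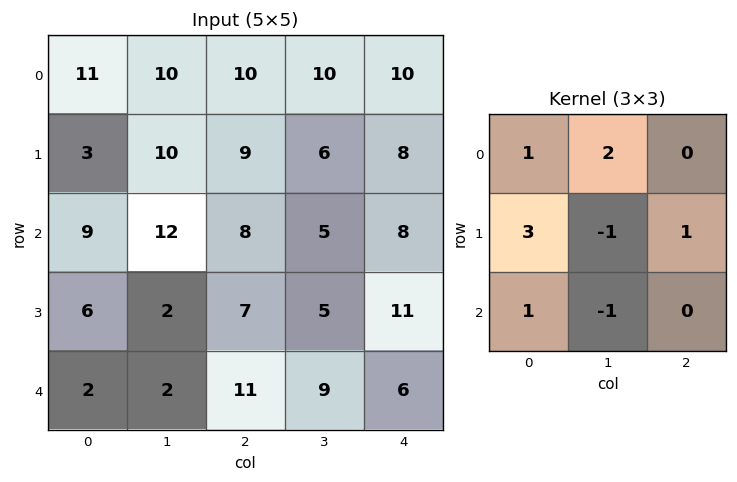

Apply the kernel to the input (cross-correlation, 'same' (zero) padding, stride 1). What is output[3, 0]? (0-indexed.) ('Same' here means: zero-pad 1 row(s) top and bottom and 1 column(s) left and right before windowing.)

The receptive field on the zero-padded input at this output position is [0 9 12 / 0 6 2 / 0 2 2]. Elementwise product with the kernel and sum: 0·1 + 9·2 + 0·3 + 6·-1 + 2·1 + 0·1 + 2·-1.

12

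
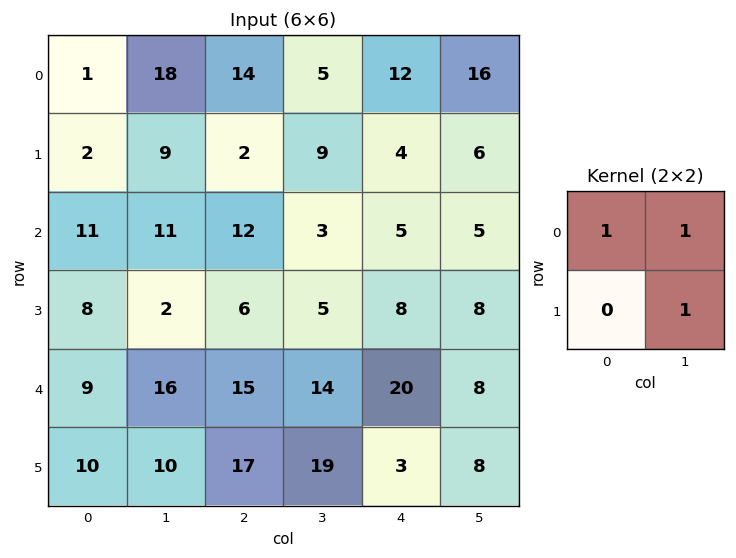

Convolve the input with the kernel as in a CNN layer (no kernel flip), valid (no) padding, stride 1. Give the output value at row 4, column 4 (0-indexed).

The receptive field on the input at this output position is [20 8 / 3 8]. Elementwise product with the kernel and sum: 20·1 + 8·1 + 8·1.

36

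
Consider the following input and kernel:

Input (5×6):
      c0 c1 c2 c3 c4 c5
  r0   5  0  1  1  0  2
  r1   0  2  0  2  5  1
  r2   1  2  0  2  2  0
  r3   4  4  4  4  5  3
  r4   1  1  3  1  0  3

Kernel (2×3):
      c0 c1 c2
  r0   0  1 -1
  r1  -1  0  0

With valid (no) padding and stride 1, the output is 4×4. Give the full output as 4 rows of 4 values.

Output[0,0]: The receptive field on the input at this output position is [5 0 1 / 0 2 0]. Elementwise product with the kernel and sum: 0·1 + 1·-1 + 0·-1.
Output[0,1]: The receptive field on the input at this output position is [0 1 1 / 2 0 2]. Elementwise product with the kernel and sum: 1·1 + 1·-1 + 2·-1.

-1 -2 1 -4
1 -4 -3 2
-2 -6 -4 -2
-1 -1 -4 1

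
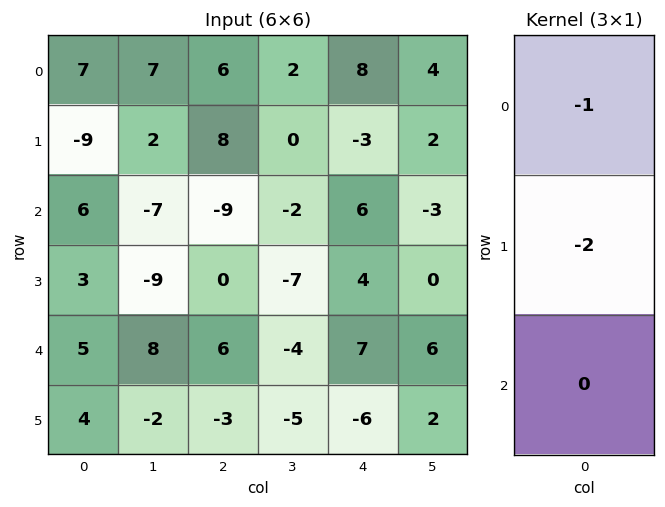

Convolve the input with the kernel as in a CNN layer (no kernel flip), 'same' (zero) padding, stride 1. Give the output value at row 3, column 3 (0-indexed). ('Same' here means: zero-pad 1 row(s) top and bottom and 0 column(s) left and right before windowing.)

16

The receptive field on the zero-padded input at this output position is [-2 / -7 / -4]. Elementwise product with the kernel and sum: -2·-1 + -7·-2.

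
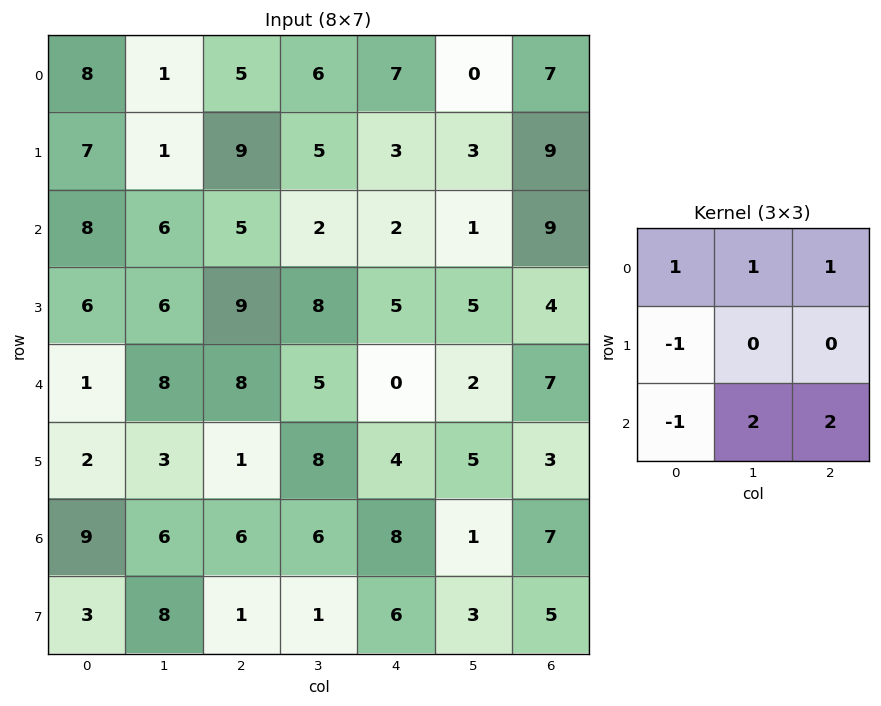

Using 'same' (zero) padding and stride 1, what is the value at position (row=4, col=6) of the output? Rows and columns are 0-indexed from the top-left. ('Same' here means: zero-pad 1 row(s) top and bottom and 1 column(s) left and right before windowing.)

The receptive field on the zero-padded input at this output position is [5 4 0 / 2 7 0 / 5 3 0]. Elementwise product with the kernel and sum: 5·1 + 4·1 + 0·1 + 2·-1 + 5·-1 + 3·2 + 0·2.

8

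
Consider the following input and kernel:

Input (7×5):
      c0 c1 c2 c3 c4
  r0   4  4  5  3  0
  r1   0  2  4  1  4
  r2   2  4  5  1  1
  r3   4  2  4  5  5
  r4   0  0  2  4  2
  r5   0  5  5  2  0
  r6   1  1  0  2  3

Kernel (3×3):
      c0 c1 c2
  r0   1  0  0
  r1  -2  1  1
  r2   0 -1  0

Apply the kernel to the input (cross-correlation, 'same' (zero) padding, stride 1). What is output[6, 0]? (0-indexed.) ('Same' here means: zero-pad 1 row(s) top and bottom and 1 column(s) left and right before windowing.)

The receptive field on the zero-padded input at this output position is [0 0 5 / 0 1 1 / 0 0 0]. Elementwise product with the kernel and sum: 0·1 + 0·-2 + 1·1 + 1·1 + 0·-1.

2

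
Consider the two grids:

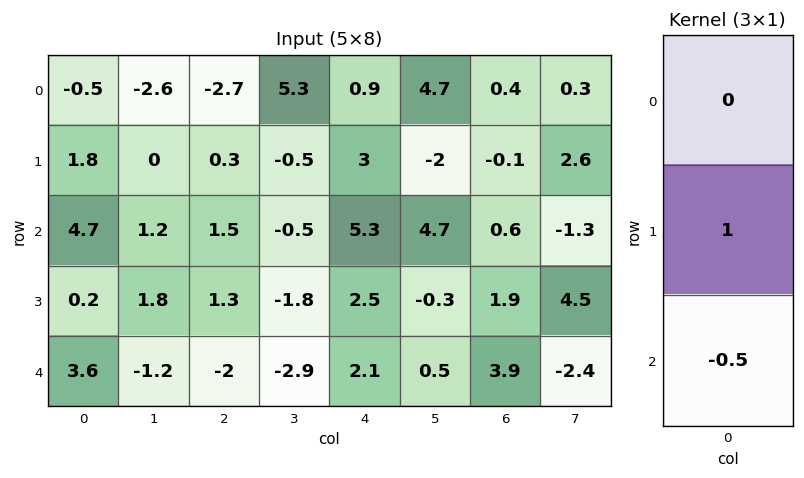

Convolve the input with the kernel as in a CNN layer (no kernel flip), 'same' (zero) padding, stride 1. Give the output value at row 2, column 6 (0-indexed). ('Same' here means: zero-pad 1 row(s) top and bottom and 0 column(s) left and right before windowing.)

-0.35

The receptive field on the zero-padded input at this output position is [-0.1 / 0.6 / 1.9]. Elementwise product with the kernel and sum: 0.6·1 + 1.9·-0.5.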